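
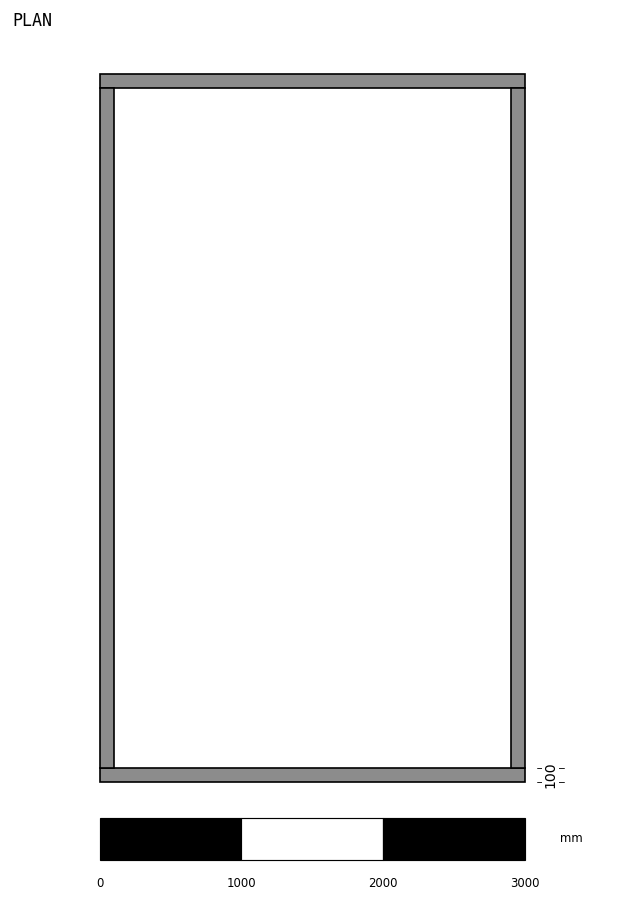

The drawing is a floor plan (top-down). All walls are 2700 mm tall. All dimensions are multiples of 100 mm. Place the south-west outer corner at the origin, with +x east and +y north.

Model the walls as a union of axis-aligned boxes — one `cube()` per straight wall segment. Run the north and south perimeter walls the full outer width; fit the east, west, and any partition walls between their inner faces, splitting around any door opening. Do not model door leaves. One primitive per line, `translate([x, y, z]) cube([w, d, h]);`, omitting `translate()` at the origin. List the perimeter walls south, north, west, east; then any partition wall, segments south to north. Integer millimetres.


cube([3000, 100, 2700]);
translate([0, 4900, 0]) cube([3000, 100, 2700]);
translate([0, 100, 0]) cube([100, 4800, 2700]);
translate([2900, 100, 0]) cube([100, 4800, 2700]);


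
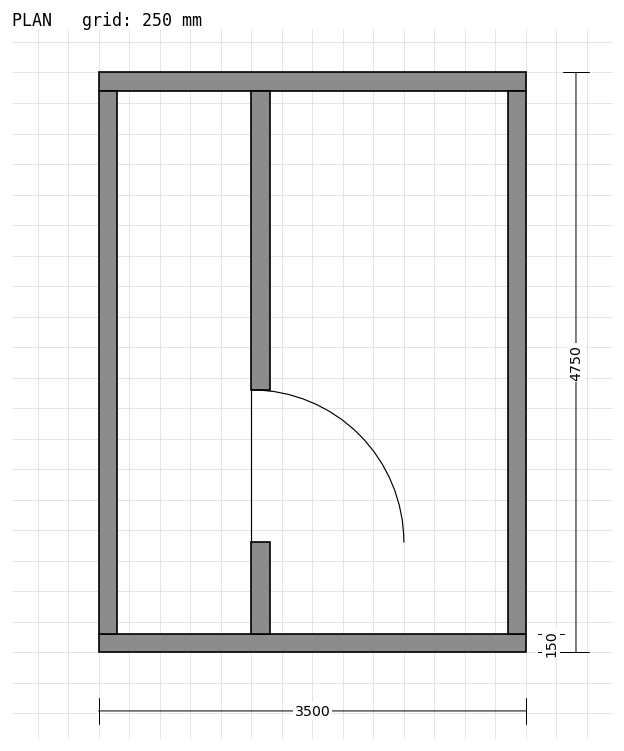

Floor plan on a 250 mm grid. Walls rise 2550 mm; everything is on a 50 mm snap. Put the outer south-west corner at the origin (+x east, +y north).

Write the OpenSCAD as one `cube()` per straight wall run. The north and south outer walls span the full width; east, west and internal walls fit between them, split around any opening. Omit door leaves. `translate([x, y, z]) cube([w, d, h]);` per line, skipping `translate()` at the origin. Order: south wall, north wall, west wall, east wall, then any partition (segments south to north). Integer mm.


cube([3500, 150, 2550]);
translate([0, 4600, 0]) cube([3500, 150, 2550]);
translate([0, 150, 0]) cube([150, 4450, 2550]);
translate([3350, 150, 0]) cube([150, 4450, 2550]);
translate([1250, 150, 0]) cube([150, 750, 2550]);
translate([1250, 2150, 0]) cube([150, 2450, 2550]);


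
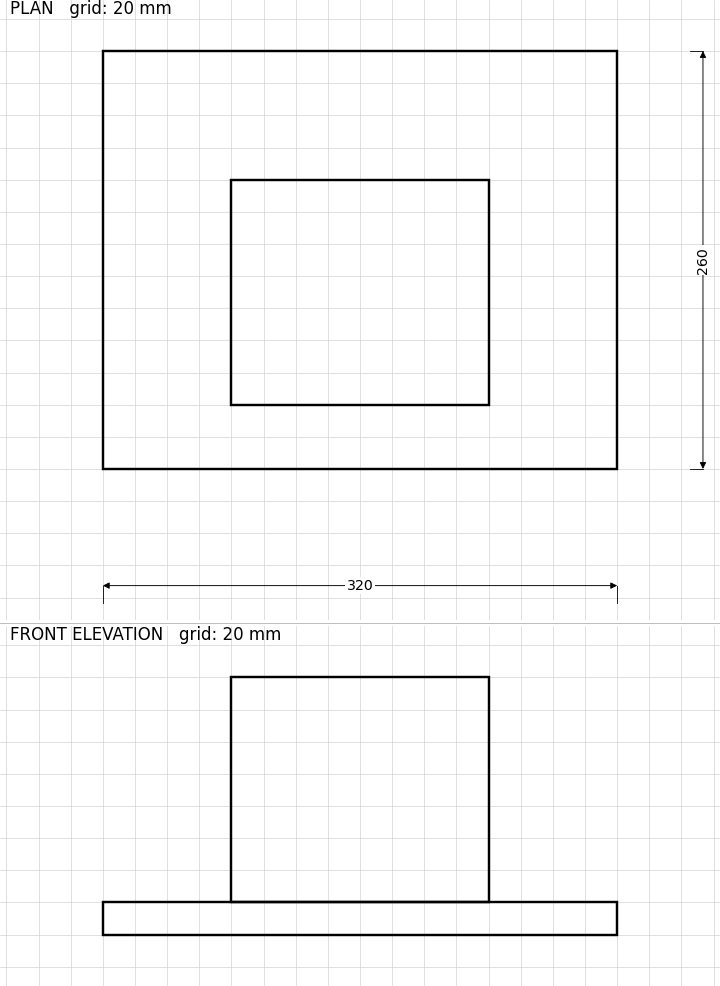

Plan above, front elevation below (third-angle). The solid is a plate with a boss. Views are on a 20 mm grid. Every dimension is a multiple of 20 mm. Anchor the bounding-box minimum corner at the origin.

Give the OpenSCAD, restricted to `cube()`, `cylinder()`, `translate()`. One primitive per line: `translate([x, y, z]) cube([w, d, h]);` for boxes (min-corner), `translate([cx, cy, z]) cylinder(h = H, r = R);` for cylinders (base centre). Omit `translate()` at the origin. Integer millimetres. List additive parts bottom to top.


cube([320, 260, 20]);
translate([80, 40, 20]) cube([160, 140, 140]);


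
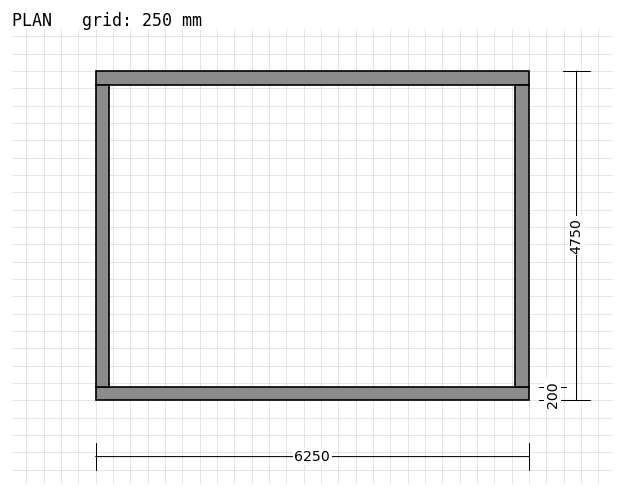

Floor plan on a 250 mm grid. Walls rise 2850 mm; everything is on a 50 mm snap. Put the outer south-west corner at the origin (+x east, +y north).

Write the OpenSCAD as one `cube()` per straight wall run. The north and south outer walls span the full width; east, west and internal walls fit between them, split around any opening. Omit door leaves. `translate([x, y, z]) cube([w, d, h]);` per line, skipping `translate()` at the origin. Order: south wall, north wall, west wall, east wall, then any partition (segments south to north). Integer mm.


cube([6250, 200, 2850]);
translate([0, 4550, 0]) cube([6250, 200, 2850]);
translate([0, 200, 0]) cube([200, 4350, 2850]);
translate([6050, 200, 0]) cube([200, 4350, 2850]);


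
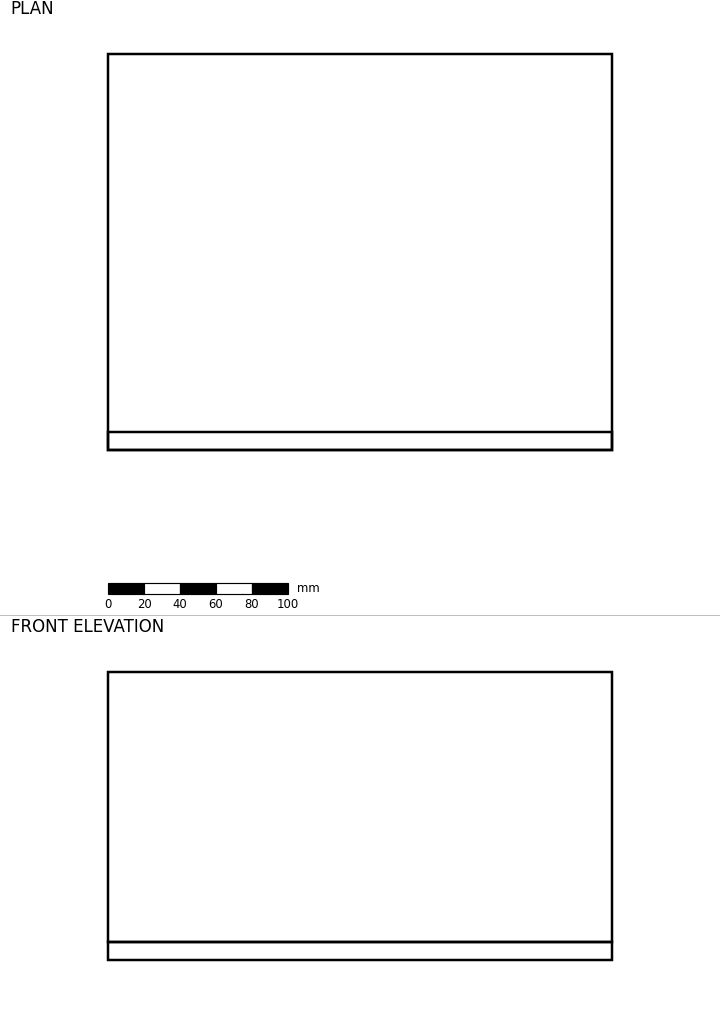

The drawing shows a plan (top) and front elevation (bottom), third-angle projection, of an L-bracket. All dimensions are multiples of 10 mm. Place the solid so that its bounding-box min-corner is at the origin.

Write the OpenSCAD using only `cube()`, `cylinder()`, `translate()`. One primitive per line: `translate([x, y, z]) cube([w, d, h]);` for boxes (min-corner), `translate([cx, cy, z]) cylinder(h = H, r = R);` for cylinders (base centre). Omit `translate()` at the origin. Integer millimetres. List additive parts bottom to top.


cube([280, 220, 10]);
translate([0, 0, 10]) cube([280, 10, 150]);


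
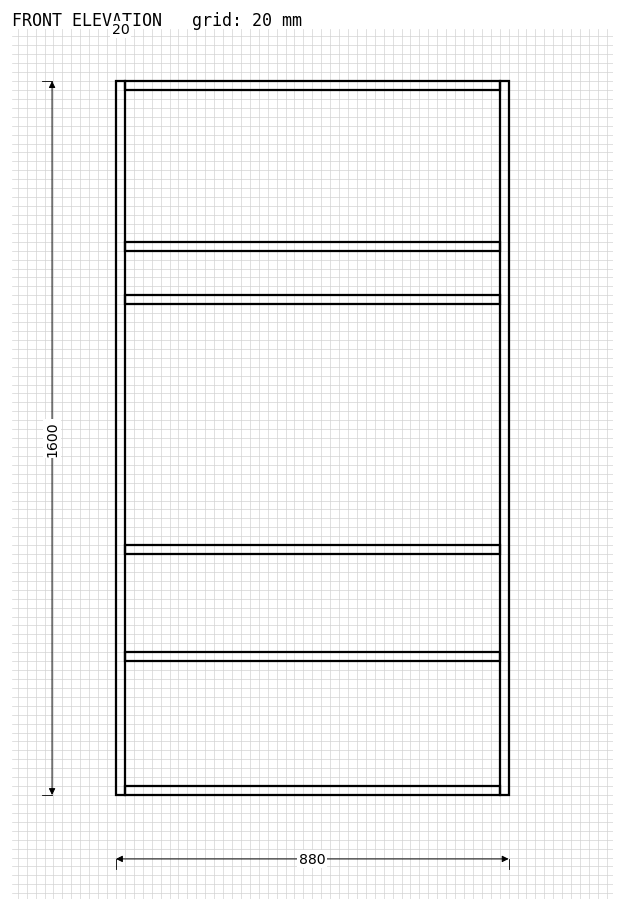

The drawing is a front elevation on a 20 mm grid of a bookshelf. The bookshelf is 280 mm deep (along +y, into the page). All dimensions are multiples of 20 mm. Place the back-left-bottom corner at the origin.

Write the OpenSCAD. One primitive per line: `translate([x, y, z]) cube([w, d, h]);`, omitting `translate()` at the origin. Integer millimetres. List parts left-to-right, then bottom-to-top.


cube([20, 280, 1600]);
translate([20, 0, 0]) cube([840, 280, 20]);
translate([20, 0, 300]) cube([840, 280, 20]);
translate([20, 0, 540]) cube([840, 280, 20]);
translate([20, 0, 1100]) cube([840, 280, 20]);
translate([20, 0, 1220]) cube([840, 280, 20]);
translate([20, 0, 1580]) cube([840, 280, 20]);
translate([860, 0, 0]) cube([20, 280, 1600]);


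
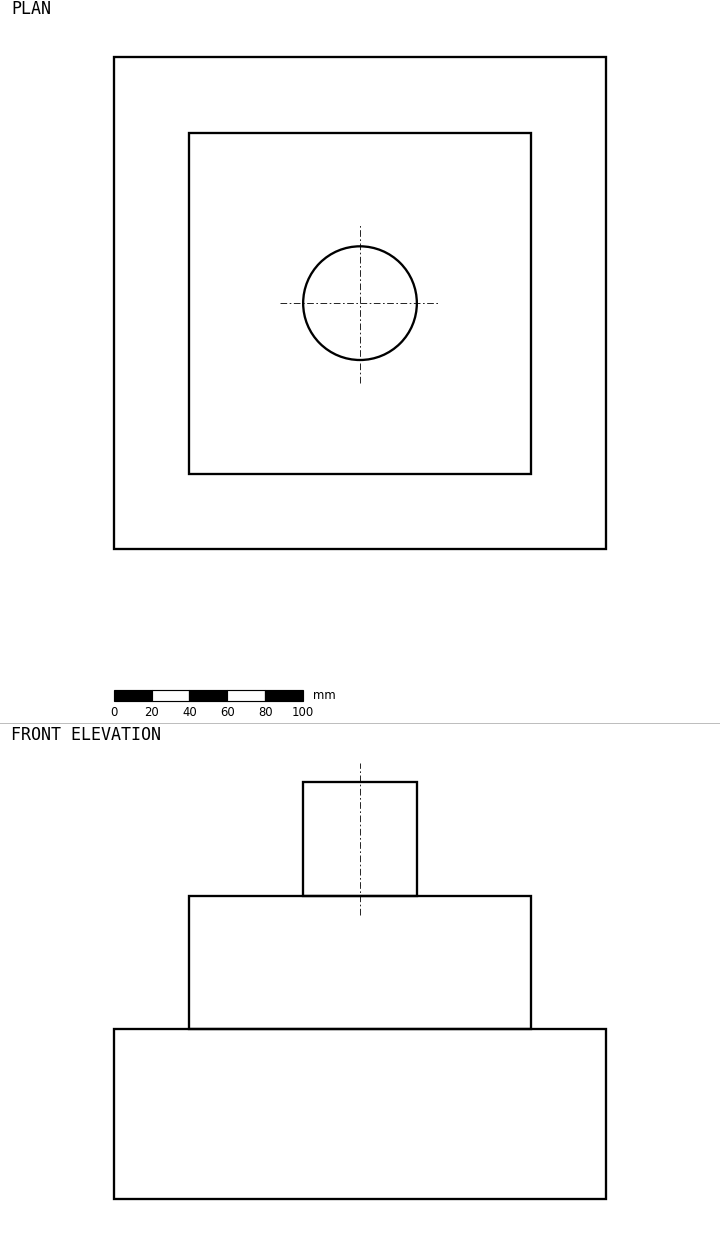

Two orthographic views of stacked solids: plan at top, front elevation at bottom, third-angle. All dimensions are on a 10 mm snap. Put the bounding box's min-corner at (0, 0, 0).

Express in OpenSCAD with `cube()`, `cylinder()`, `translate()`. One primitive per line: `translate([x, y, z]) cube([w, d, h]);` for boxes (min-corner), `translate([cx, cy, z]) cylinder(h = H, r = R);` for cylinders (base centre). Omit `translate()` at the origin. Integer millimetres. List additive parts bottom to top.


cube([260, 260, 90]);
translate([40, 40, 90]) cube([180, 180, 70]);
translate([130, 130, 160]) cylinder(h = 60, r = 30);


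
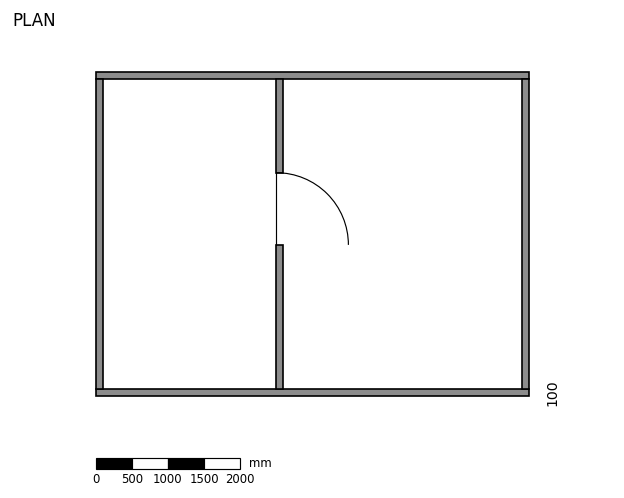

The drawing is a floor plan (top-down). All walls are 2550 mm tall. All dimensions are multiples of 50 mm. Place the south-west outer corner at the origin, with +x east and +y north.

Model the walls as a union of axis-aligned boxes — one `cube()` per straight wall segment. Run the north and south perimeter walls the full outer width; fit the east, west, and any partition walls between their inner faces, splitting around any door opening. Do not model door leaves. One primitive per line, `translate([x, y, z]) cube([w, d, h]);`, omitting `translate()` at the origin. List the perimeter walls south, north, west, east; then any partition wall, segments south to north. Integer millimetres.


cube([6000, 100, 2550]);
translate([0, 4400, 0]) cube([6000, 100, 2550]);
translate([0, 100, 0]) cube([100, 4300, 2550]);
translate([5900, 100, 0]) cube([100, 4300, 2550]);
translate([2500, 100, 0]) cube([100, 2000, 2550]);
translate([2500, 3100, 0]) cube([100, 1300, 2550]);


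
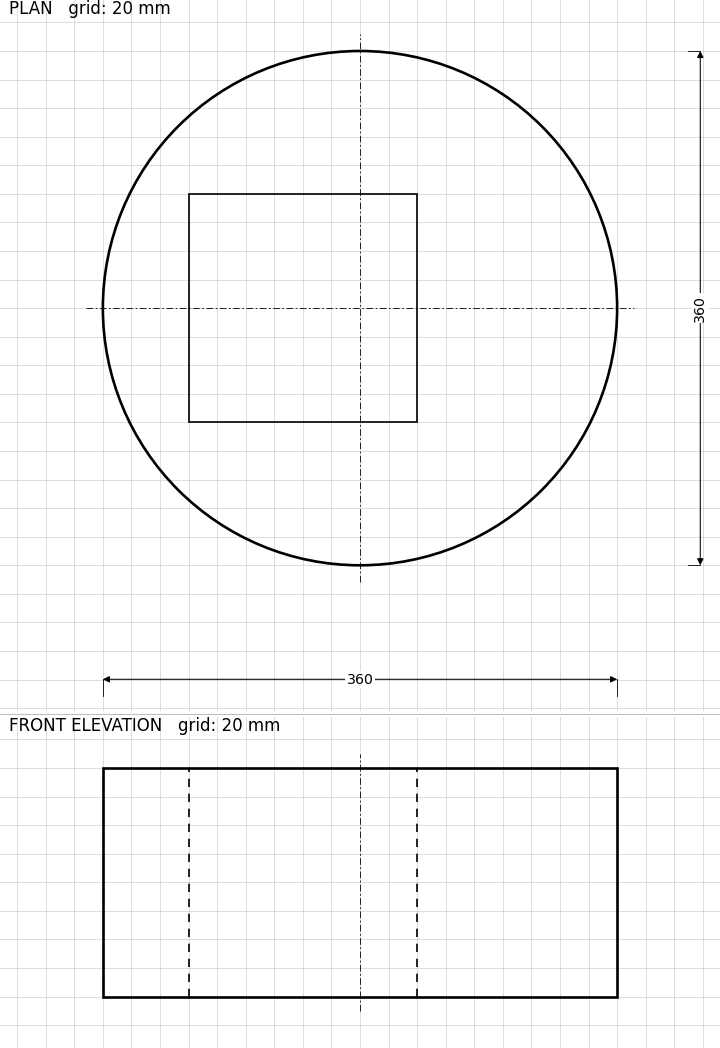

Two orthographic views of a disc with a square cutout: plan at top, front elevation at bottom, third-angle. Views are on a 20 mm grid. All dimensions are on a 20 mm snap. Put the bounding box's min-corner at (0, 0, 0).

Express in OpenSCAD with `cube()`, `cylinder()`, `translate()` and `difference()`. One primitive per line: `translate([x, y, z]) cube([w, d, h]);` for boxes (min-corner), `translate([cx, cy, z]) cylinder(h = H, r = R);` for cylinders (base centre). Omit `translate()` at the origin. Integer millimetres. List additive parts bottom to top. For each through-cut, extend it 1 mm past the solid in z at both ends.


difference() {
  translate([180, 180, 0]) cylinder(h = 160, r = 180);
  translate([60, 100, -1]) cube([160, 160, 162]);
}


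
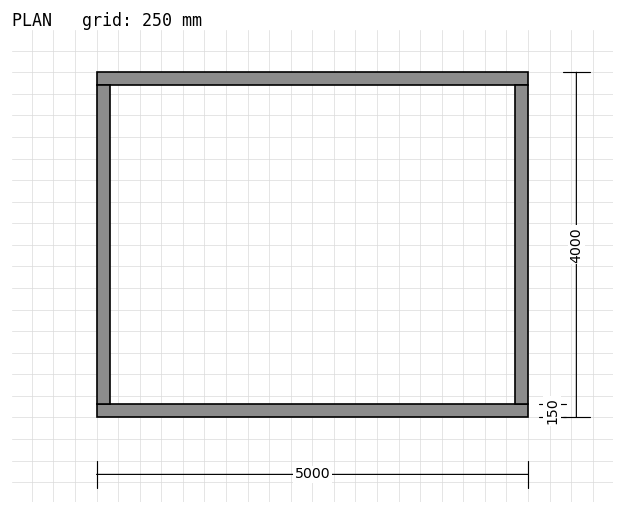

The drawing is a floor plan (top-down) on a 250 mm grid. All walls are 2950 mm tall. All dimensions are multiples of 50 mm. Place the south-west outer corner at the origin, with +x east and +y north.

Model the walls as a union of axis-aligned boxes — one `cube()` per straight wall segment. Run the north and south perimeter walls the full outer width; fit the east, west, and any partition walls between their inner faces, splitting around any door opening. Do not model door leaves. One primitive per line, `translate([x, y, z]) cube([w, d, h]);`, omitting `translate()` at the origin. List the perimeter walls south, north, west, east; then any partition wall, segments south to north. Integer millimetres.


cube([5000, 150, 2950]);
translate([0, 3850, 0]) cube([5000, 150, 2950]);
translate([0, 150, 0]) cube([150, 3700, 2950]);
translate([4850, 150, 0]) cube([150, 3700, 2950]);


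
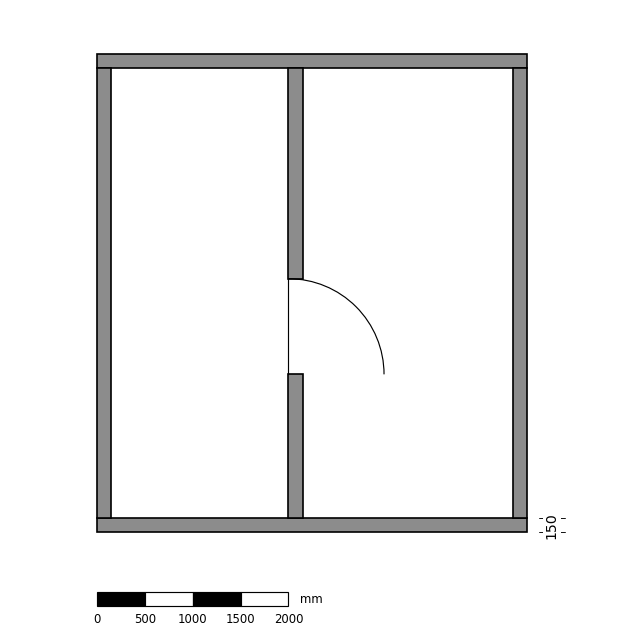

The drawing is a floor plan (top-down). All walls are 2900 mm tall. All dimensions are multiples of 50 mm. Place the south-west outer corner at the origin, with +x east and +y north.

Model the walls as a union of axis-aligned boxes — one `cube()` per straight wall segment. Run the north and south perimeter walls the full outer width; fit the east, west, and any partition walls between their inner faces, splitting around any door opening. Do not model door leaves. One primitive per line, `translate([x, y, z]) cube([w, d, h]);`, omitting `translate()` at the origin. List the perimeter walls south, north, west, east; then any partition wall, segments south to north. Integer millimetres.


cube([4500, 150, 2900]);
translate([0, 4850, 0]) cube([4500, 150, 2900]);
translate([0, 150, 0]) cube([150, 4700, 2900]);
translate([4350, 150, 0]) cube([150, 4700, 2900]);
translate([2000, 150, 0]) cube([150, 1500, 2900]);
translate([2000, 2650, 0]) cube([150, 2200, 2900]);


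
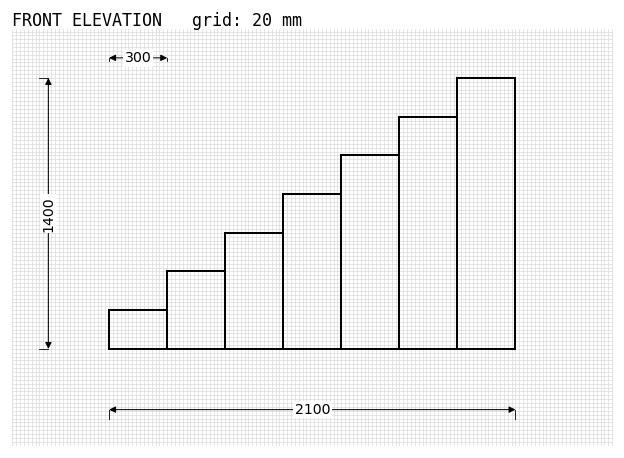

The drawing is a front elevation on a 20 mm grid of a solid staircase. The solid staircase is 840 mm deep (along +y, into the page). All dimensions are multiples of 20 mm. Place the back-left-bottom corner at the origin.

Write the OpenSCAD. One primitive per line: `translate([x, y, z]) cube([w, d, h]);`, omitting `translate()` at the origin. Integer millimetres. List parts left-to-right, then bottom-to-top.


cube([300, 840, 200]);
translate([300, 0, 0]) cube([300, 840, 400]);
translate([600, 0, 0]) cube([300, 840, 600]);
translate([900, 0, 0]) cube([300, 840, 800]);
translate([1200, 0, 0]) cube([300, 840, 1000]);
translate([1500, 0, 0]) cube([300, 840, 1200]);
translate([1800, 0, 0]) cube([300, 840, 1400]);


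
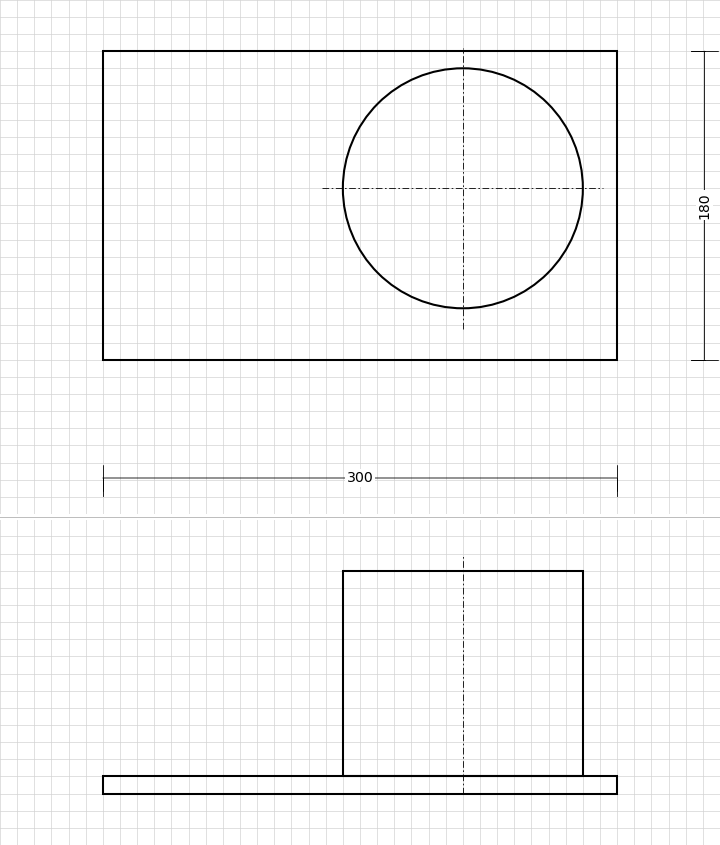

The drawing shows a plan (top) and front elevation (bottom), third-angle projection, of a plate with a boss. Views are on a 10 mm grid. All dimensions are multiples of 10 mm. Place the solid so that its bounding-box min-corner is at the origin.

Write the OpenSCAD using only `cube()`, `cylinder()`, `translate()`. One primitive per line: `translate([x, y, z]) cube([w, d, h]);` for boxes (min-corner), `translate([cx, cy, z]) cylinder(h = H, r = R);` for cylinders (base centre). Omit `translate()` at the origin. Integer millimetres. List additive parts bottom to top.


cube([300, 180, 10]);
translate([210, 100, 10]) cylinder(h = 120, r = 70);


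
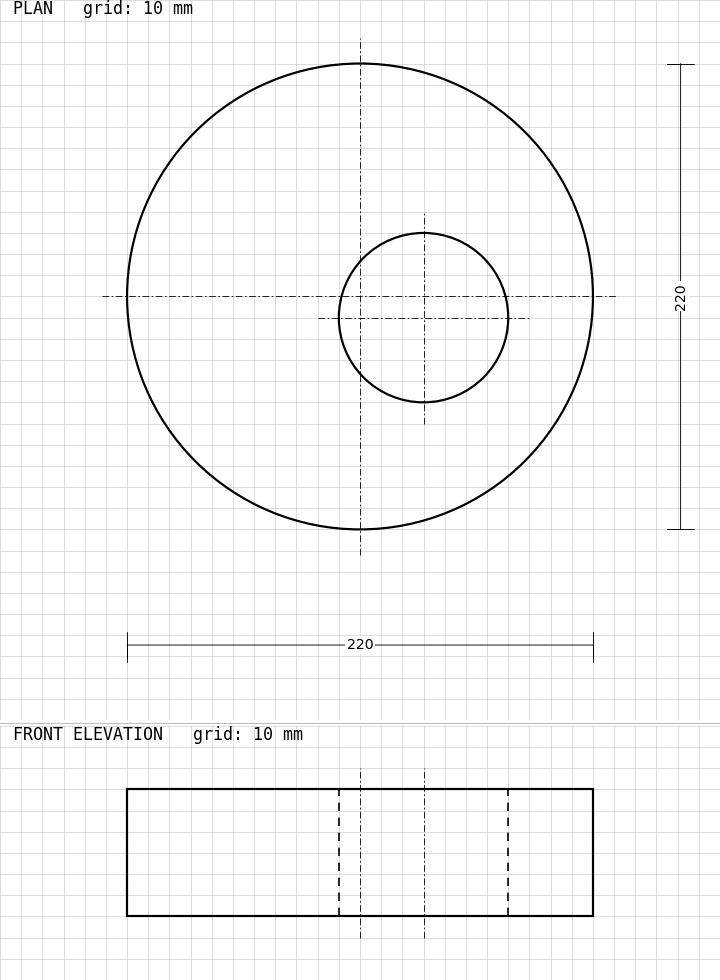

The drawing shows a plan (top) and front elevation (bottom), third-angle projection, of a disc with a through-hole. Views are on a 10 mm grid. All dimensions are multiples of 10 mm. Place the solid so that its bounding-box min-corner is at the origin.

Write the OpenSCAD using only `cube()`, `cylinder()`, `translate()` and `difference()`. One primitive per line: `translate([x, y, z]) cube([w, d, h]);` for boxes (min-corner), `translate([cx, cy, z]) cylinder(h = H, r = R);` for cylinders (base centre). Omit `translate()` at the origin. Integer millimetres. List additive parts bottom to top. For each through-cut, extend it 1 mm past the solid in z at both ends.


difference() {
  translate([110, 110, 0]) cylinder(h = 60, r = 110);
  translate([140, 100, -1]) cylinder(h = 62, r = 40);
}


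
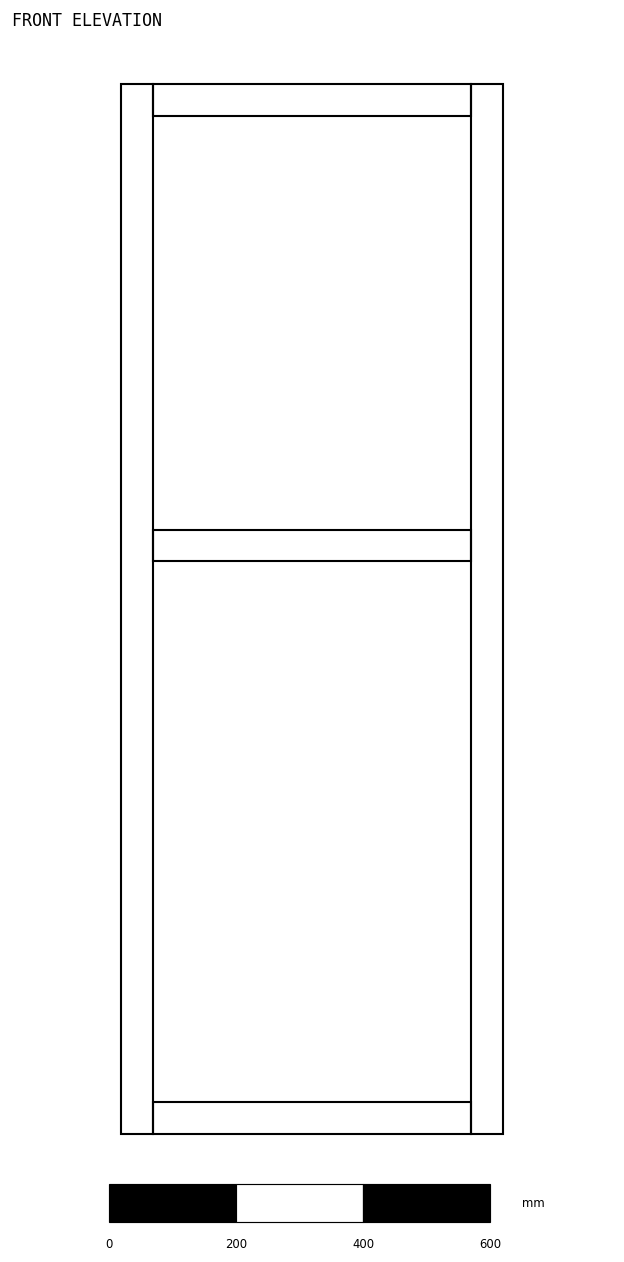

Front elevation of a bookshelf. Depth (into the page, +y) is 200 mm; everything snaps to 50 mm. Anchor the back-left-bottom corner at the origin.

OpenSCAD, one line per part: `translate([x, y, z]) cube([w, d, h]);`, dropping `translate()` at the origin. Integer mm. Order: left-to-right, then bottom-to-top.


cube([50, 200, 1650]);
translate([50, 0, 0]) cube([500, 200, 50]);
translate([50, 0, 900]) cube([500, 200, 50]);
translate([50, 0, 1600]) cube([500, 200, 50]);
translate([550, 0, 0]) cube([50, 200, 1650]);


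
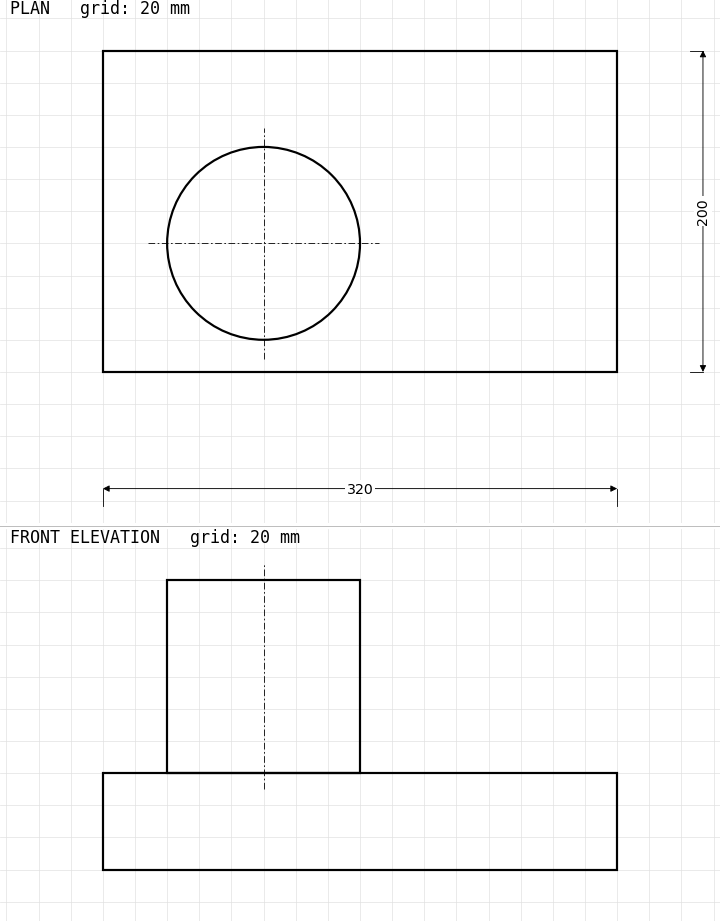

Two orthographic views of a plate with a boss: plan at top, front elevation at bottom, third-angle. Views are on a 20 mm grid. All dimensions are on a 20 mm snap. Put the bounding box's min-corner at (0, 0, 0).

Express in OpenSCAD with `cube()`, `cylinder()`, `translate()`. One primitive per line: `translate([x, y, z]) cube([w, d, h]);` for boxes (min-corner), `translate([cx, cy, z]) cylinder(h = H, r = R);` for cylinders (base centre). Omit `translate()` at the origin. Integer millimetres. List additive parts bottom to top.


cube([320, 200, 60]);
translate([100, 80, 60]) cylinder(h = 120, r = 60);


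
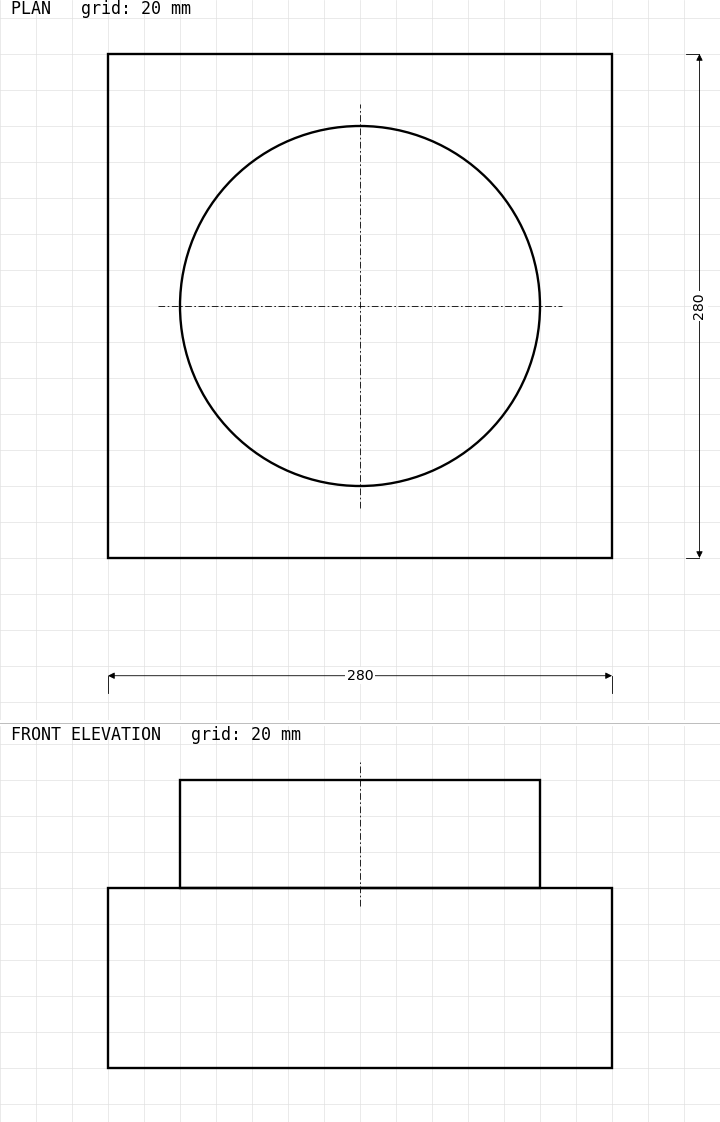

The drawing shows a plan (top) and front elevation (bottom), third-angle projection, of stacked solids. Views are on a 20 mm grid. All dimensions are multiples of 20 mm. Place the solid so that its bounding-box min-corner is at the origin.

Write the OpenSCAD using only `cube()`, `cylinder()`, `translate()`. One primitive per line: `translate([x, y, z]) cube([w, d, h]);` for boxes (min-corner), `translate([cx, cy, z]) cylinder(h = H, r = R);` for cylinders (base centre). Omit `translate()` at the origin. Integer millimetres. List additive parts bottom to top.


cube([280, 280, 100]);
translate([140, 140, 100]) cylinder(h = 60, r = 100);


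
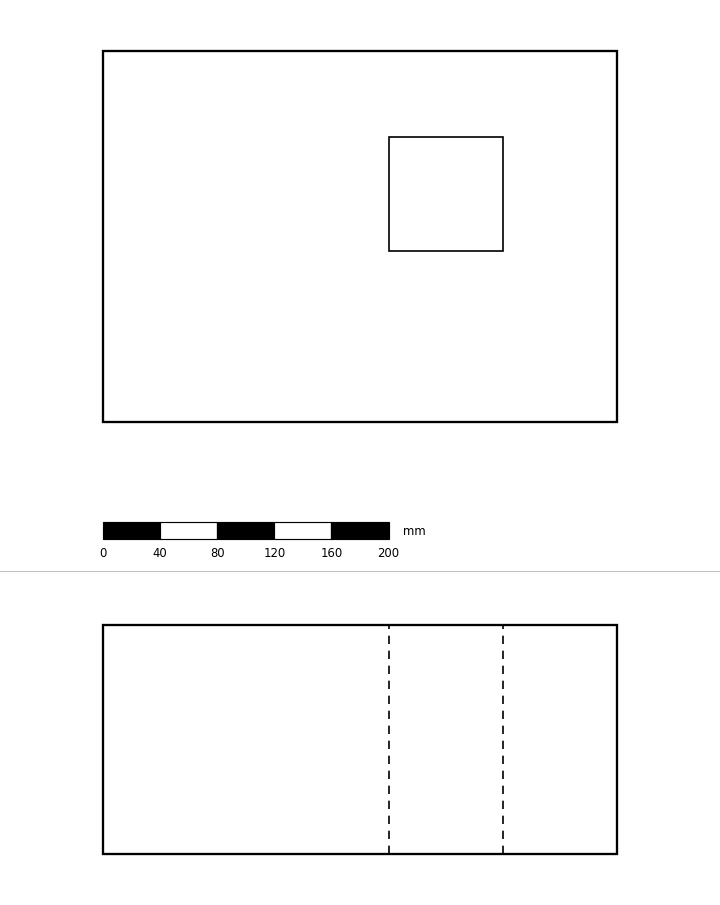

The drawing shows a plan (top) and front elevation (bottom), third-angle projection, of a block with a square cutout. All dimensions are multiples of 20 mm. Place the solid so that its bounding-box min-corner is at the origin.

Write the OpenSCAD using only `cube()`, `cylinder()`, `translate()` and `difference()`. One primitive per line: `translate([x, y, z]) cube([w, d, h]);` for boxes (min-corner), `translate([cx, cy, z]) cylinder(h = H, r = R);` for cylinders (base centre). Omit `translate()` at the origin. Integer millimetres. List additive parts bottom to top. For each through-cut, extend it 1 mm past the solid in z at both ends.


difference() {
  cube([360, 260, 160]);
  translate([200, 120, -1]) cube([80, 80, 162]);
}


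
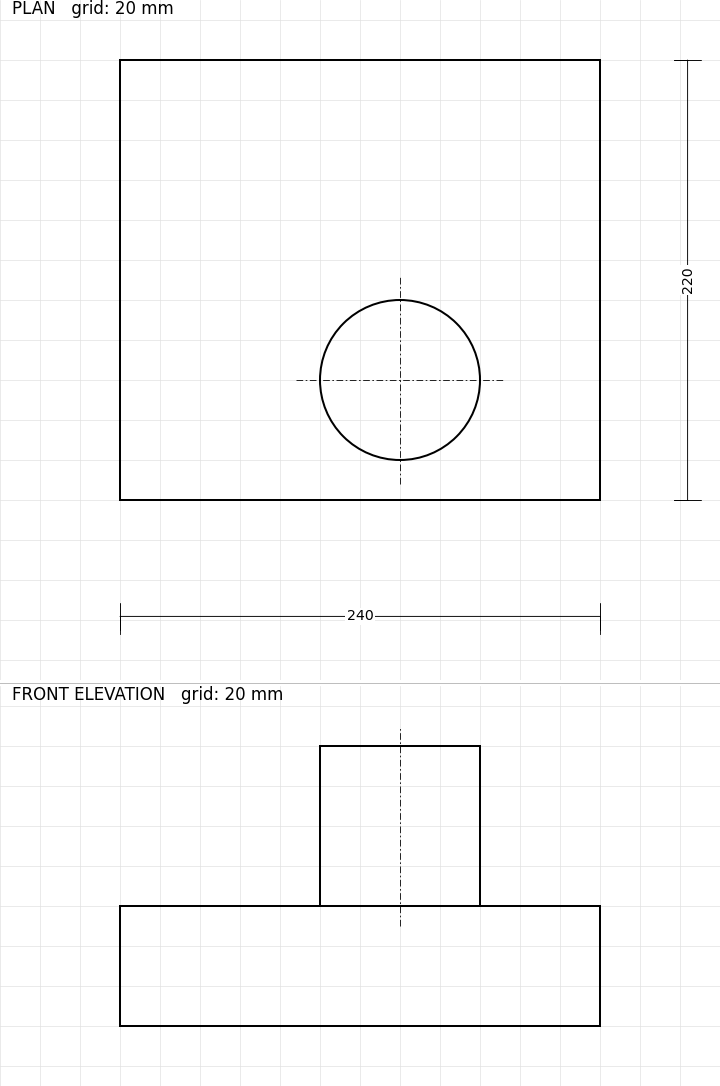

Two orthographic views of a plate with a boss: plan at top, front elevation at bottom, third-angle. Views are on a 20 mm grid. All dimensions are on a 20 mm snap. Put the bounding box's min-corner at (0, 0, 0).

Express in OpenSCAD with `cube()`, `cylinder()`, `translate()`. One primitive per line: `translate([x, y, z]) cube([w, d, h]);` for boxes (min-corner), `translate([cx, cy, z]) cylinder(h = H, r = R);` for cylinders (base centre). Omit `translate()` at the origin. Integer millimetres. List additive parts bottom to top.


cube([240, 220, 60]);
translate([140, 60, 60]) cylinder(h = 80, r = 40);


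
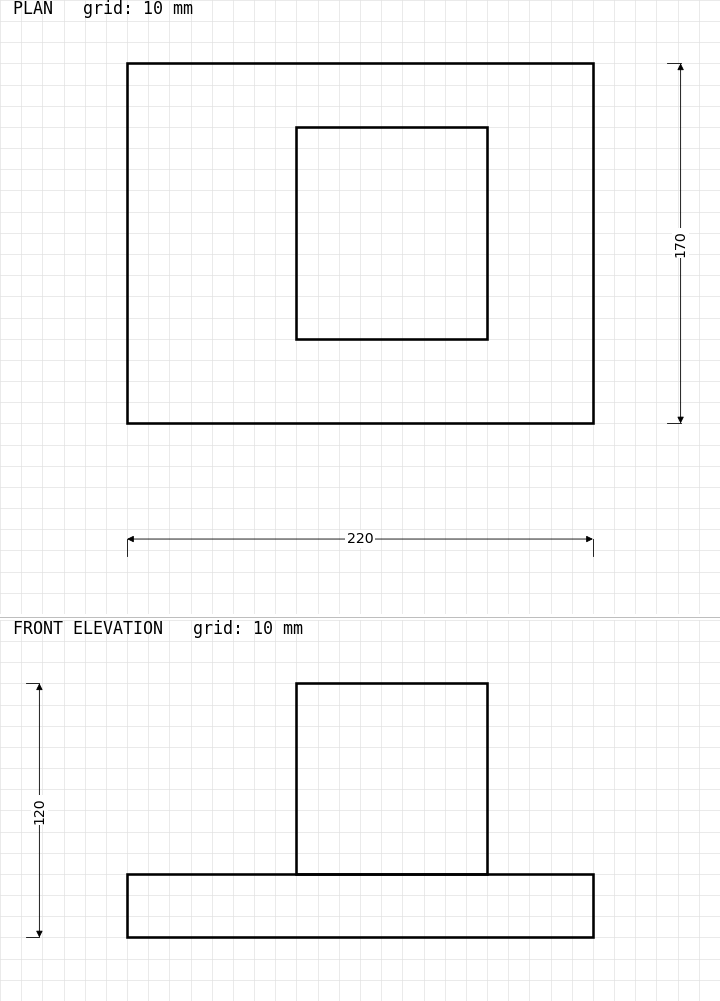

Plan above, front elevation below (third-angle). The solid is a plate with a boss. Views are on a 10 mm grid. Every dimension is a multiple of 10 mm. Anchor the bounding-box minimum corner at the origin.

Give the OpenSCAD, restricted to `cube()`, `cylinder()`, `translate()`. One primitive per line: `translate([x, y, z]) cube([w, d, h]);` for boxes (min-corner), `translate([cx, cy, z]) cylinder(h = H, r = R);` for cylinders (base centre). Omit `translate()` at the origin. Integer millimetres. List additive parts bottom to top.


cube([220, 170, 30]);
translate([80, 40, 30]) cube([90, 100, 90]);


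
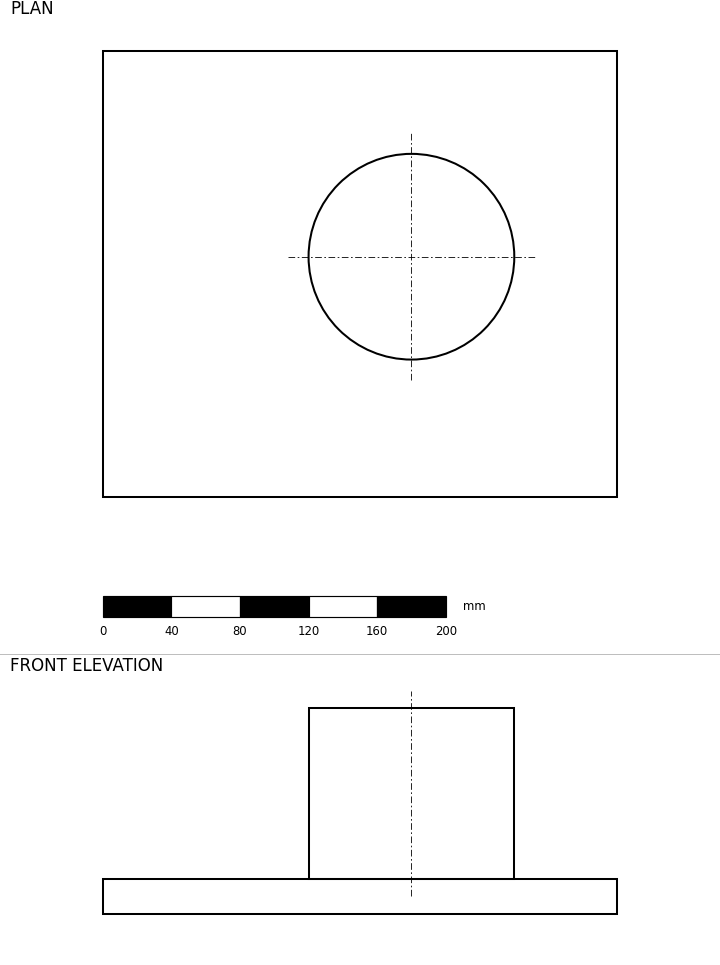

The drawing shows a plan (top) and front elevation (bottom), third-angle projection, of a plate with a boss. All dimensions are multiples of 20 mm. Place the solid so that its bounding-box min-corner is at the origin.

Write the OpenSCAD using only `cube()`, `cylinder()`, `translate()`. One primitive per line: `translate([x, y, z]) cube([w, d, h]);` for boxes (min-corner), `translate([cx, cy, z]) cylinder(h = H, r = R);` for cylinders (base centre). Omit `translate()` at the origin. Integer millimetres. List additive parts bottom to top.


cube([300, 260, 20]);
translate([180, 140, 20]) cylinder(h = 100, r = 60);


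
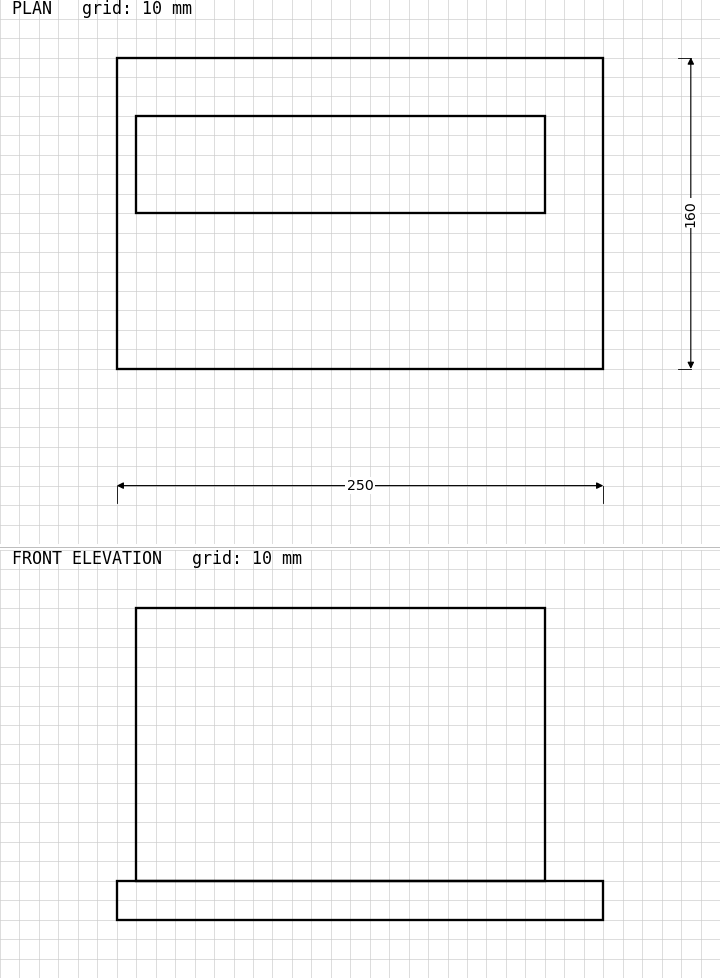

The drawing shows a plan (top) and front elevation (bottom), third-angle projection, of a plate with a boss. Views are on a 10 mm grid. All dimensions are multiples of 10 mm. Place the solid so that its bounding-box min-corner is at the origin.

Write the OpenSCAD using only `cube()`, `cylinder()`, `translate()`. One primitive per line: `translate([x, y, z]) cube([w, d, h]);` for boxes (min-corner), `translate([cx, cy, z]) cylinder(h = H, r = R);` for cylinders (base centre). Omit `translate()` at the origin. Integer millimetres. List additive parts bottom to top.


cube([250, 160, 20]);
translate([10, 80, 20]) cube([210, 50, 140]);


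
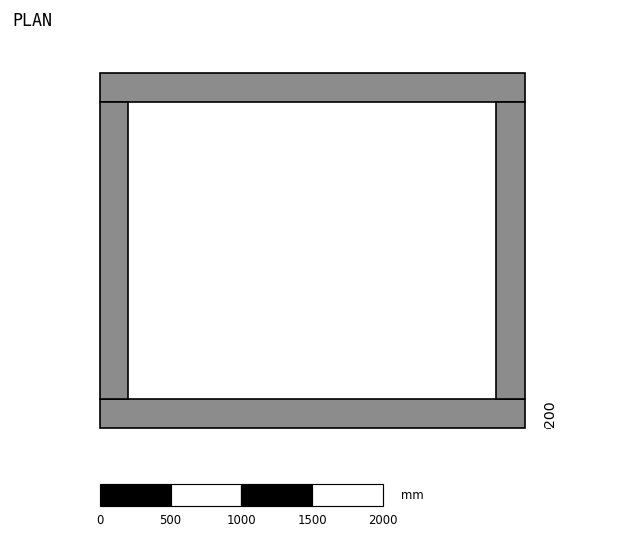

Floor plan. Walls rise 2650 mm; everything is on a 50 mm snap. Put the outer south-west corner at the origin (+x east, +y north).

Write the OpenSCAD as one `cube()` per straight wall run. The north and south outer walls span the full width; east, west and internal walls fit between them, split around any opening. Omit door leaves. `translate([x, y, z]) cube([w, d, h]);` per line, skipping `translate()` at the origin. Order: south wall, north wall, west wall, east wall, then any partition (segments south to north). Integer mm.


cube([3000, 200, 2650]);
translate([0, 2300, 0]) cube([3000, 200, 2650]);
translate([0, 200, 0]) cube([200, 2100, 2650]);
translate([2800, 200, 0]) cube([200, 2100, 2650]);


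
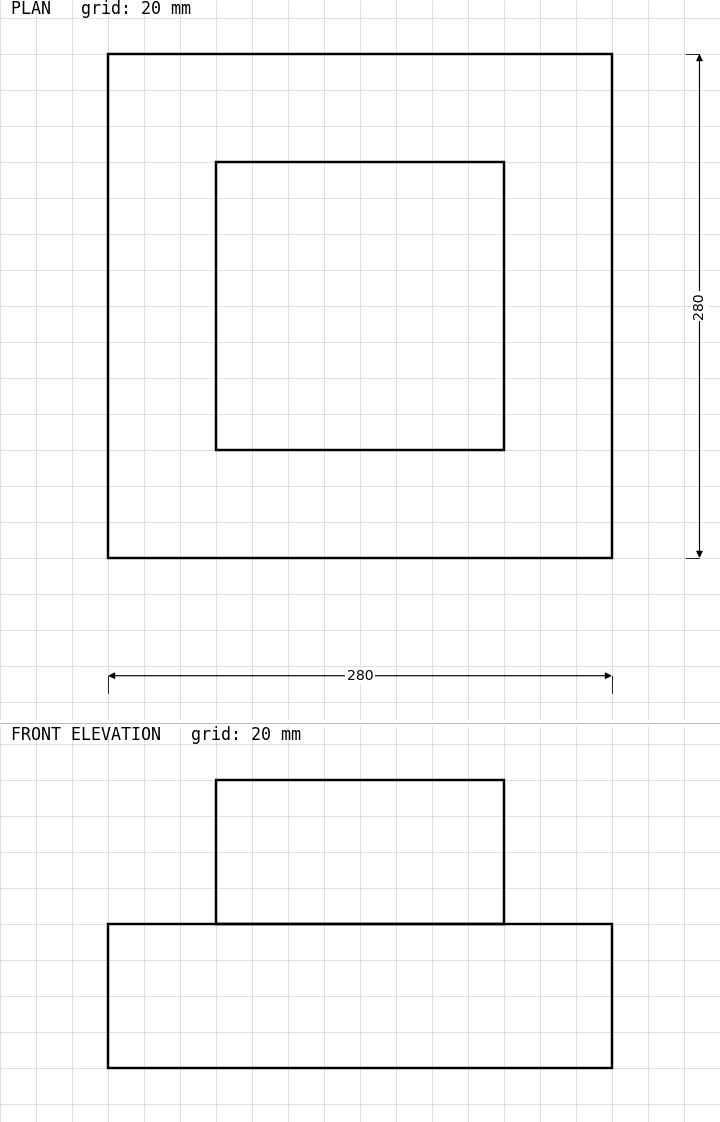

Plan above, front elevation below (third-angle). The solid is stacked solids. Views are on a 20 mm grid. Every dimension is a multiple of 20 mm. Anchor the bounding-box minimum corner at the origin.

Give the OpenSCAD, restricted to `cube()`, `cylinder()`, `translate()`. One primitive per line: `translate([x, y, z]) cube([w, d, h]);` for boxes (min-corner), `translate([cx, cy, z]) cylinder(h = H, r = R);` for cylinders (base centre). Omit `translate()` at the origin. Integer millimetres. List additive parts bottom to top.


cube([280, 280, 80]);
translate([60, 60, 80]) cube([160, 160, 80]);


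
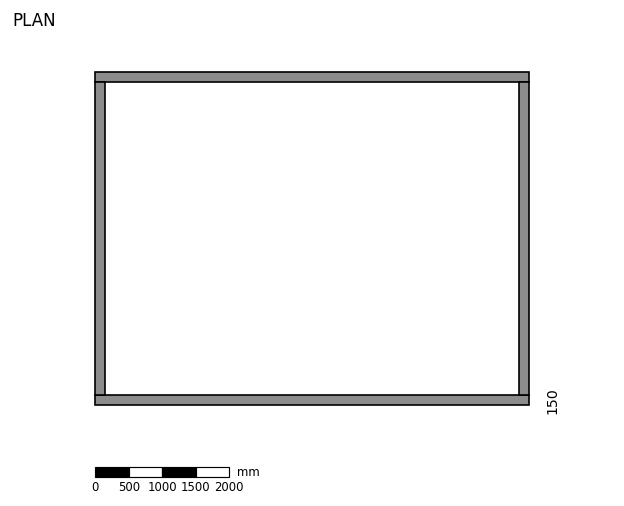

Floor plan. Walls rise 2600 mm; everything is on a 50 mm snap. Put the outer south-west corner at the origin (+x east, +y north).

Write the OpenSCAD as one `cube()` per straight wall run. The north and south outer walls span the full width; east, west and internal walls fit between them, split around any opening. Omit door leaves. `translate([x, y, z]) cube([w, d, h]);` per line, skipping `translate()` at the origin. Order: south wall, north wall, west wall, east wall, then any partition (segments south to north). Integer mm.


cube([6500, 150, 2600]);
translate([0, 4850, 0]) cube([6500, 150, 2600]);
translate([0, 150, 0]) cube([150, 4700, 2600]);
translate([6350, 150, 0]) cube([150, 4700, 2600]);


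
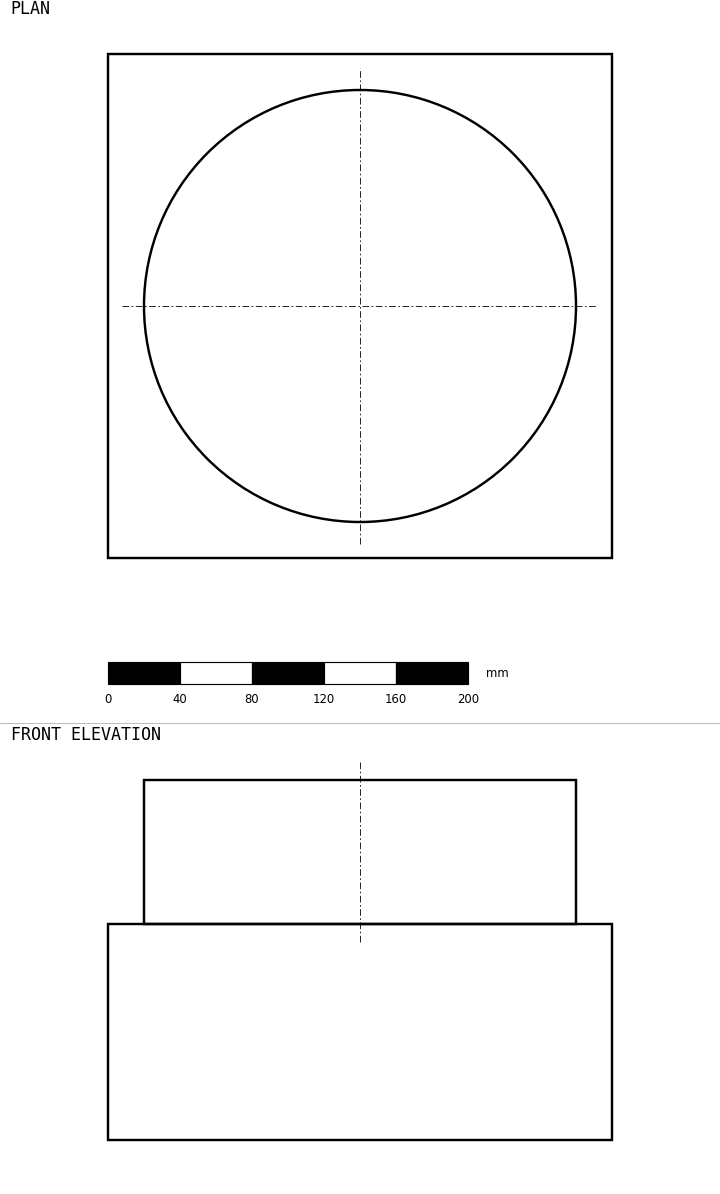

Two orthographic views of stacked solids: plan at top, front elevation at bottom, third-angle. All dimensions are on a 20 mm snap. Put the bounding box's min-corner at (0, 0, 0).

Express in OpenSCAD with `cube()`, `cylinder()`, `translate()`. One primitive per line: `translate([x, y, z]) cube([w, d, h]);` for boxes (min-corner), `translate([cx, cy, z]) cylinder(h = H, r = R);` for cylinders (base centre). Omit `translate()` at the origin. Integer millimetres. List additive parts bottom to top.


cube([280, 280, 120]);
translate([140, 140, 120]) cylinder(h = 80, r = 120);


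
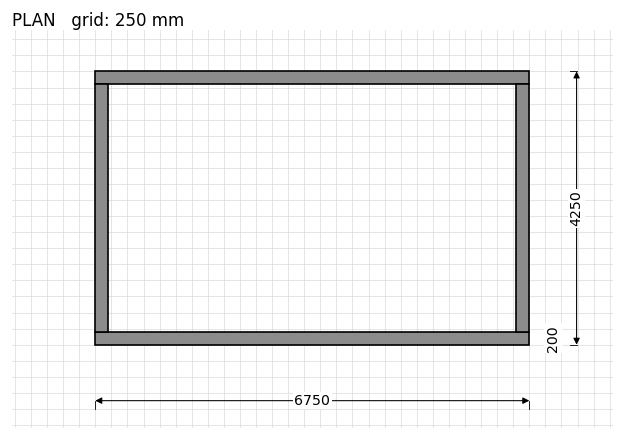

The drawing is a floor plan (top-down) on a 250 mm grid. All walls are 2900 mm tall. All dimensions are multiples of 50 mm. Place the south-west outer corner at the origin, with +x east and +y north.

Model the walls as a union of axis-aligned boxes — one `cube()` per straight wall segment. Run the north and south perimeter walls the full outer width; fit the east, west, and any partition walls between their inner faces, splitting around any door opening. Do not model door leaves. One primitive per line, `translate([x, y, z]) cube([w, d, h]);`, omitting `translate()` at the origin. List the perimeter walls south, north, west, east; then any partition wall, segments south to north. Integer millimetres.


cube([6750, 200, 2900]);
translate([0, 4050, 0]) cube([6750, 200, 2900]);
translate([0, 200, 0]) cube([200, 3850, 2900]);
translate([6550, 200, 0]) cube([200, 3850, 2900]);


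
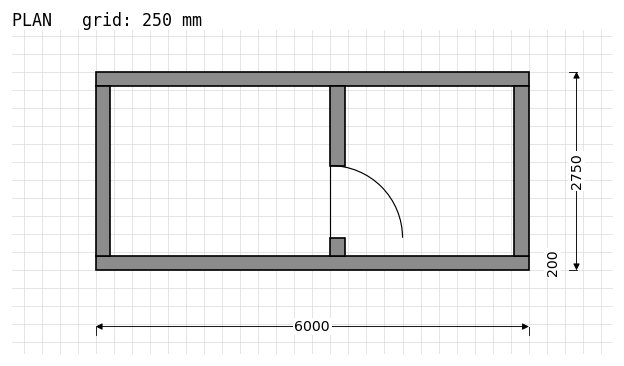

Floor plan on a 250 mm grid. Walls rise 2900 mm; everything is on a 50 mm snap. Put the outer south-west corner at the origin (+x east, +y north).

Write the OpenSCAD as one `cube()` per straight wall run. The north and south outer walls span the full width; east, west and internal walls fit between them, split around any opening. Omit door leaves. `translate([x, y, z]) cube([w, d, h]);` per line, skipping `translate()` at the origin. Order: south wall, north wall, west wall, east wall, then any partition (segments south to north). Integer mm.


cube([6000, 200, 2900]);
translate([0, 2550, 0]) cube([6000, 200, 2900]);
translate([0, 200, 0]) cube([200, 2350, 2900]);
translate([5800, 200, 0]) cube([200, 2350, 2900]);
translate([3250, 200, 0]) cube([200, 250, 2900]);
translate([3250, 1450, 0]) cube([200, 1100, 2900]);


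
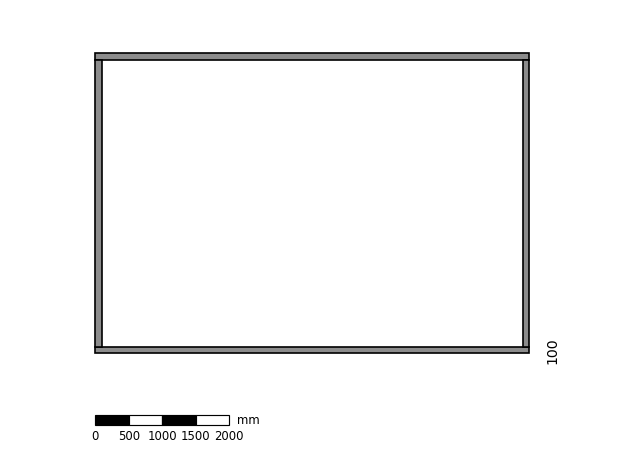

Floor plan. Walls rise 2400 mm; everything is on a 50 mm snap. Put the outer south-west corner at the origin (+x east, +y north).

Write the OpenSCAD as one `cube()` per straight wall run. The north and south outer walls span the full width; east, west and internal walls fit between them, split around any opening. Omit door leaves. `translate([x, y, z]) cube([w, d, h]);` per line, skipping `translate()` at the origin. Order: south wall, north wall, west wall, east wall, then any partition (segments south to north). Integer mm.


cube([6500, 100, 2400]);
translate([0, 4400, 0]) cube([6500, 100, 2400]);
translate([0, 100, 0]) cube([100, 4300, 2400]);
translate([6400, 100, 0]) cube([100, 4300, 2400]);


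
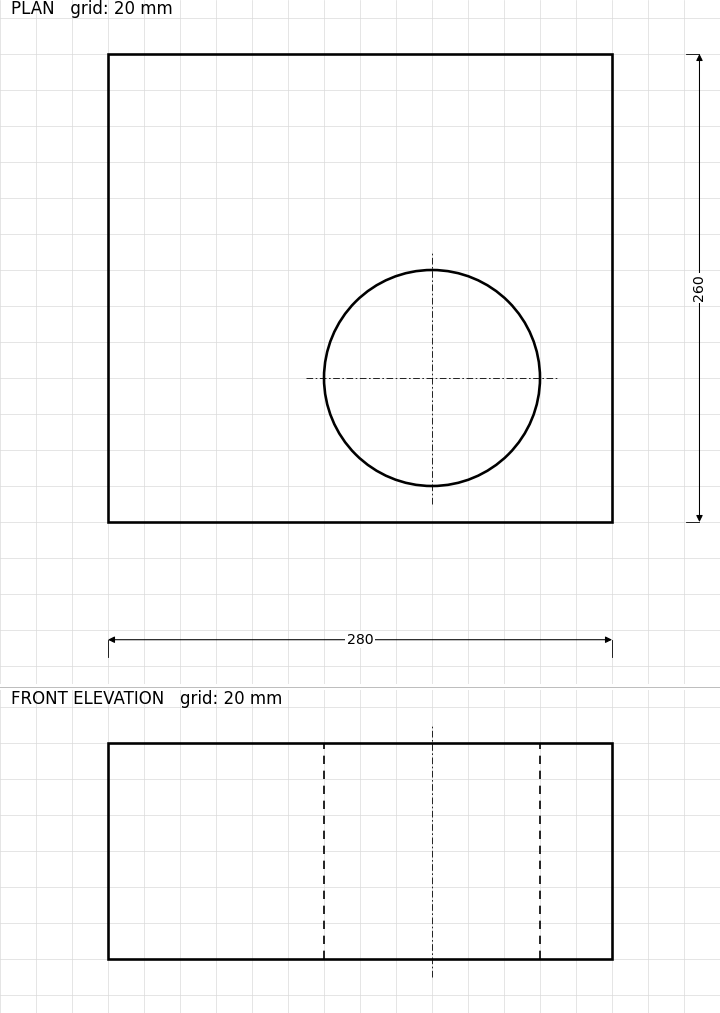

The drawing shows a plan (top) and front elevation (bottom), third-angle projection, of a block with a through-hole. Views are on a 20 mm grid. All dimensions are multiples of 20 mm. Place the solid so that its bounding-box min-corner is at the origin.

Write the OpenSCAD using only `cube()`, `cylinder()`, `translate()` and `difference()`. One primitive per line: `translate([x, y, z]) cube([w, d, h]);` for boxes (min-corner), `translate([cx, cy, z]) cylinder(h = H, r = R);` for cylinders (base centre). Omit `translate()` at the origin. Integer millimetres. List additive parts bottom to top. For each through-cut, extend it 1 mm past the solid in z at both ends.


difference() {
  cube([280, 260, 120]);
  translate([180, 80, -1]) cylinder(h = 122, r = 60);
}


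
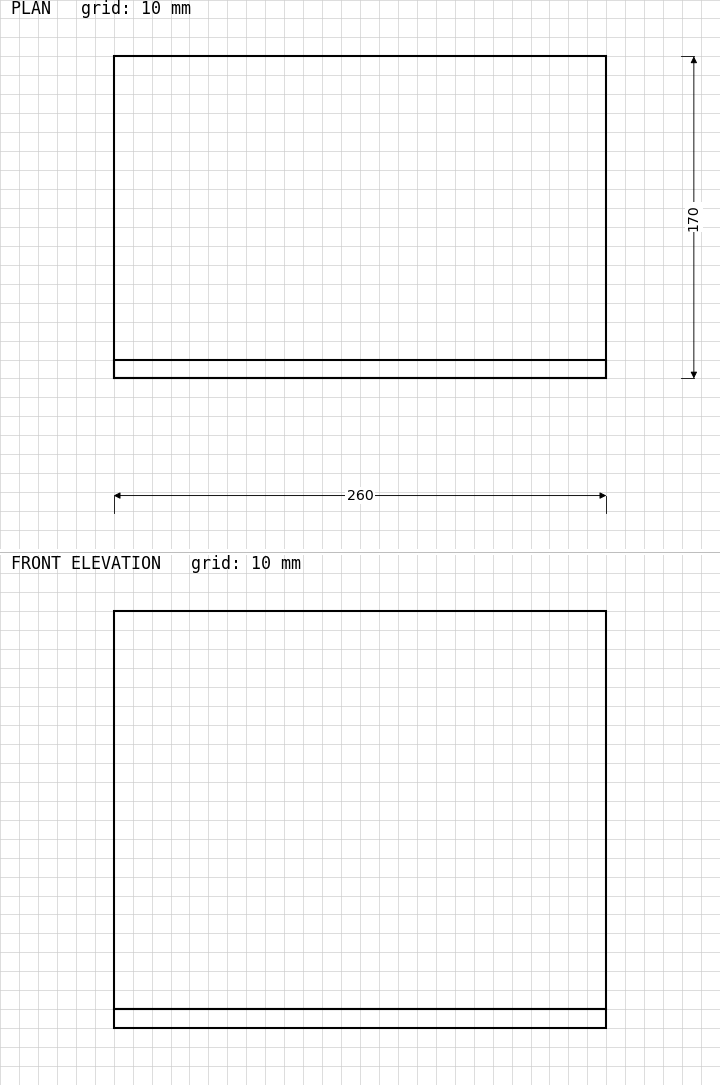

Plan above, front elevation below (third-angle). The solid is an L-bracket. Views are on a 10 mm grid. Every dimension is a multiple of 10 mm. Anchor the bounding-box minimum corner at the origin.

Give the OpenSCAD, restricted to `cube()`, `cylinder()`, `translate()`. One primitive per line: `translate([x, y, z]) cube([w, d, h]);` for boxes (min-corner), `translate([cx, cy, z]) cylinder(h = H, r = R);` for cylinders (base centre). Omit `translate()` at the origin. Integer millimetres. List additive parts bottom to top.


cube([260, 170, 10]);
translate([0, 0, 10]) cube([260, 10, 210]);


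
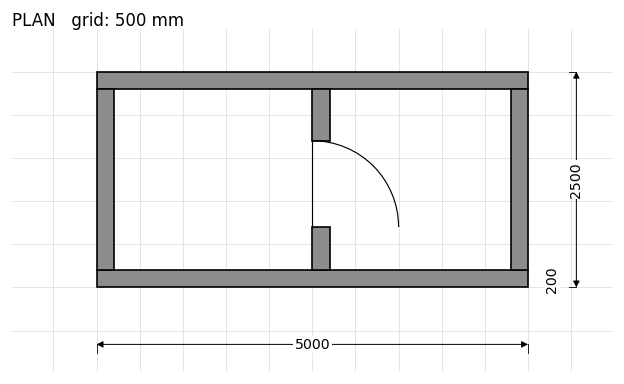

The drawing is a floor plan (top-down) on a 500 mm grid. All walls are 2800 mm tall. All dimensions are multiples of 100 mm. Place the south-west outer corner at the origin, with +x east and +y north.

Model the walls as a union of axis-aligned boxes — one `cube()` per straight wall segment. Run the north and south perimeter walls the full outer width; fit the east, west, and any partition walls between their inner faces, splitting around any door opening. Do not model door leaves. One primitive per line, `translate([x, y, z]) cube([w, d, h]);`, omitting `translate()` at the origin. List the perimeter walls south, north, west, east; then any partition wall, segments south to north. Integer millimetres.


cube([5000, 200, 2800]);
translate([0, 2300, 0]) cube([5000, 200, 2800]);
translate([0, 200, 0]) cube([200, 2100, 2800]);
translate([4800, 200, 0]) cube([200, 2100, 2800]);
translate([2500, 200, 0]) cube([200, 500, 2800]);
translate([2500, 1700, 0]) cube([200, 600, 2800]);


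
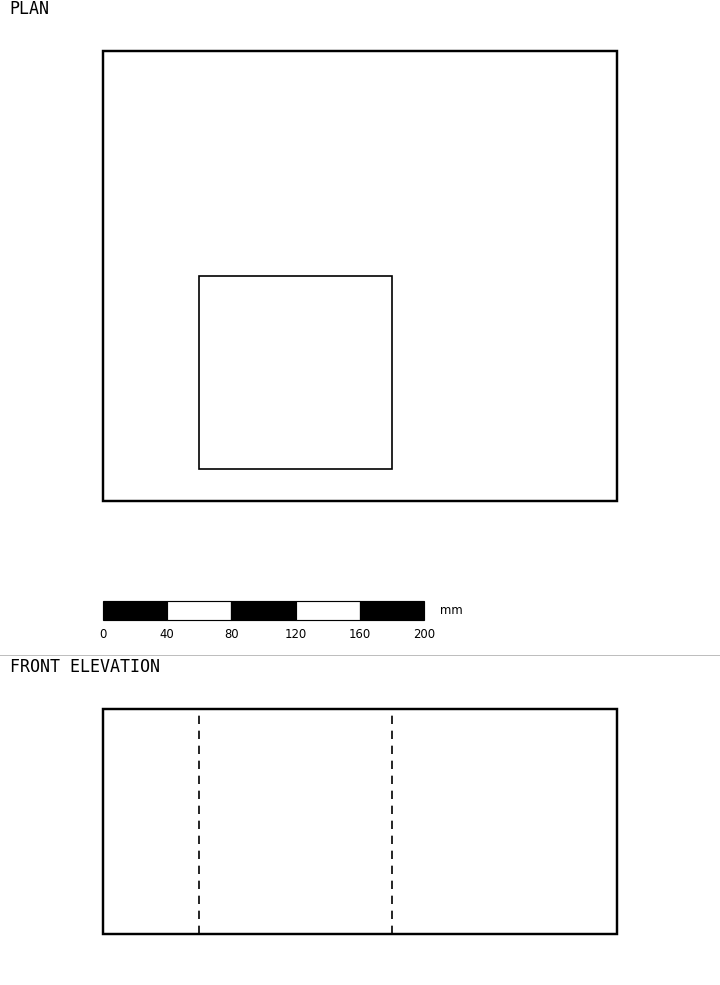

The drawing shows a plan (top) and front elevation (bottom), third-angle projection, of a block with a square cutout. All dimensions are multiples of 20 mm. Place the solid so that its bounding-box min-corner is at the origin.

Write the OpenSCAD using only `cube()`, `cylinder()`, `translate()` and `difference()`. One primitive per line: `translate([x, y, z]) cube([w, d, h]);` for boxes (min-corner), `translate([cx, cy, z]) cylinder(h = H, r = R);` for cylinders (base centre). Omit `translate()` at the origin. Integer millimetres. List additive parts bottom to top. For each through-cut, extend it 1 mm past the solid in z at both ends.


difference() {
  cube([320, 280, 140]);
  translate([60, 20, -1]) cube([120, 120, 142]);
}


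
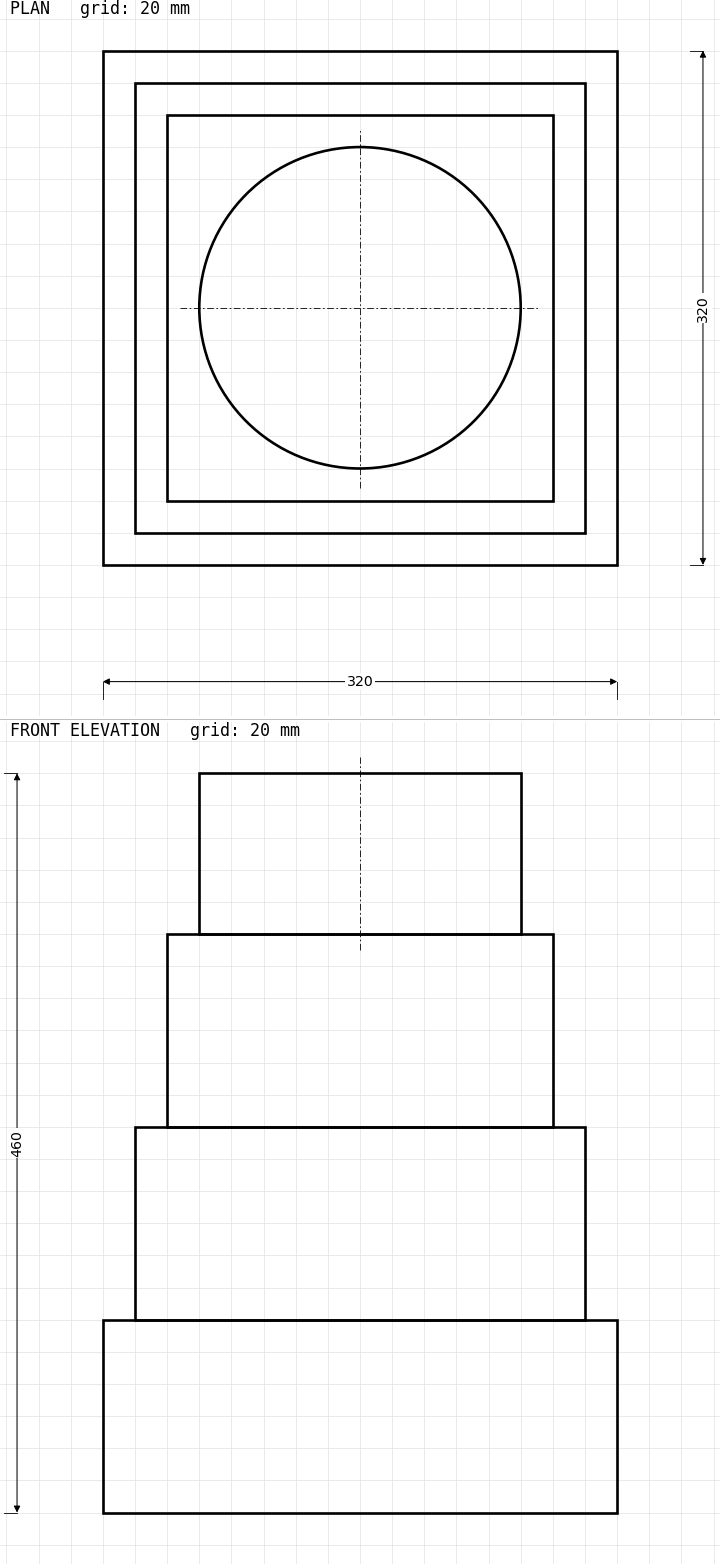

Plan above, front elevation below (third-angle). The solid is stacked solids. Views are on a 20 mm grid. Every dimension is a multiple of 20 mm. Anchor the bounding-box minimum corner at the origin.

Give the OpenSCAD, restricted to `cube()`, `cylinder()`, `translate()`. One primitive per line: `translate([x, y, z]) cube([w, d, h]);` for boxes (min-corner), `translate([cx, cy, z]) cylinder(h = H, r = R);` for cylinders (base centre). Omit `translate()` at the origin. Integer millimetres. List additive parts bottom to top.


cube([320, 320, 120]);
translate([20, 20, 120]) cube([280, 280, 120]);
translate([40, 40, 240]) cube([240, 240, 120]);
translate([160, 160, 360]) cylinder(h = 100, r = 100);


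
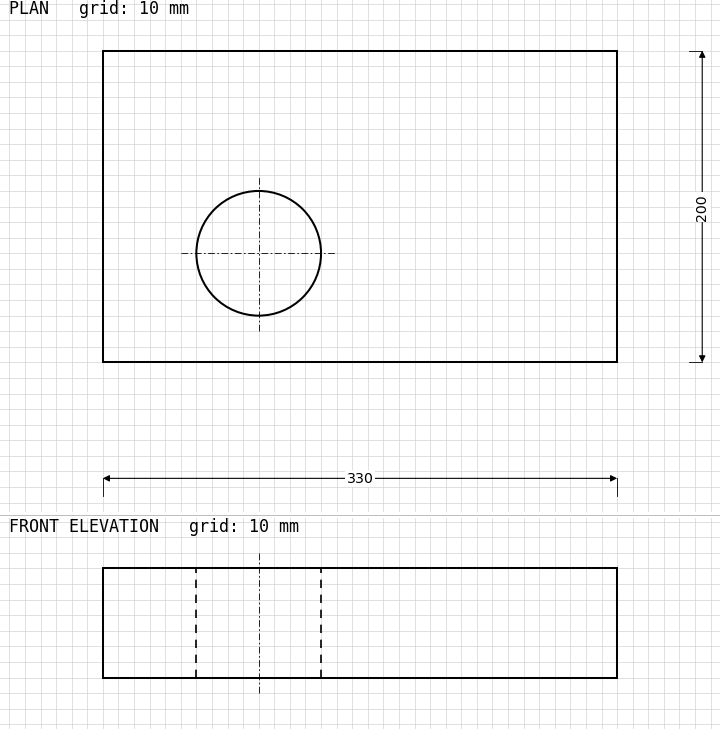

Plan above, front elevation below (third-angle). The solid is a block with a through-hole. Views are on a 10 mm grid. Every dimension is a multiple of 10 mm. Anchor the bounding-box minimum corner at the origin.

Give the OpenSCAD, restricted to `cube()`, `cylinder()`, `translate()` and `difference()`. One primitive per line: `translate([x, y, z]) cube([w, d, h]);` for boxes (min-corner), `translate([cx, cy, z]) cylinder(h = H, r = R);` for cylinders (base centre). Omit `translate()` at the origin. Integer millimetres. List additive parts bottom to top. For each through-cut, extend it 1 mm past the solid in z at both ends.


difference() {
  cube([330, 200, 70]);
  translate([100, 70, -1]) cylinder(h = 72, r = 40);
}


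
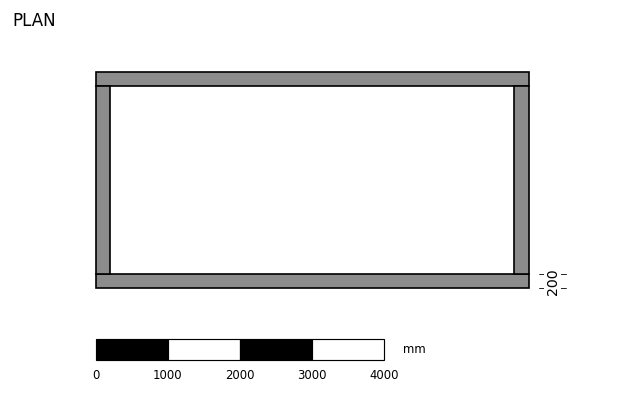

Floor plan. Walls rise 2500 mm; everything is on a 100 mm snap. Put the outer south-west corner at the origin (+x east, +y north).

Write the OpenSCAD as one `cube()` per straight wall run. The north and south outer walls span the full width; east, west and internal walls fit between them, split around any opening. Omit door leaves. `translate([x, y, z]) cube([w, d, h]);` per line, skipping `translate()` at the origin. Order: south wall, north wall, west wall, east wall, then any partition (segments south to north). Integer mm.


cube([6000, 200, 2500]);
translate([0, 2800, 0]) cube([6000, 200, 2500]);
translate([0, 200, 0]) cube([200, 2600, 2500]);
translate([5800, 200, 0]) cube([200, 2600, 2500]);


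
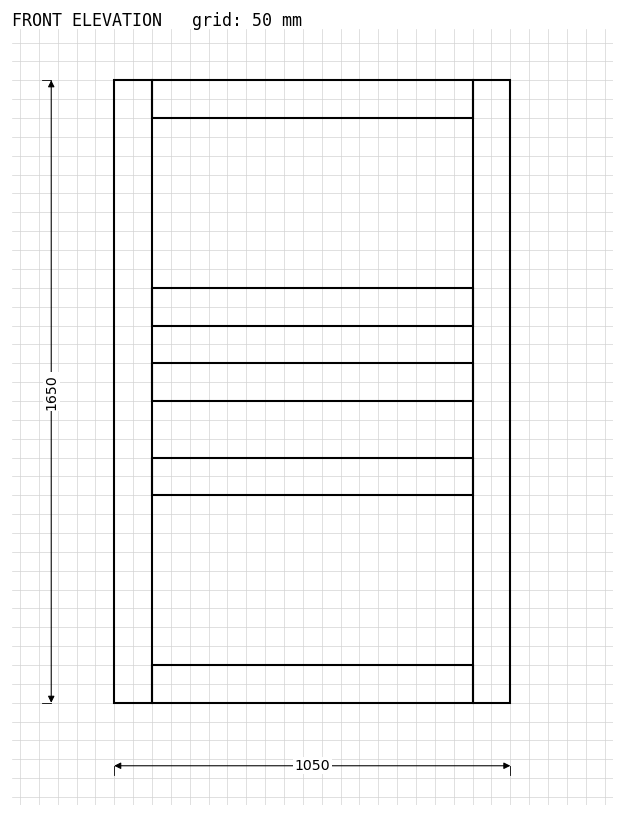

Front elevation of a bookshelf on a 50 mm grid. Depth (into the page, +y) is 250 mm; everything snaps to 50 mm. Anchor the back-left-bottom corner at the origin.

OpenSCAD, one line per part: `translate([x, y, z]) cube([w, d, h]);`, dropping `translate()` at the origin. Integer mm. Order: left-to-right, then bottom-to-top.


cube([100, 250, 1650]);
translate([100, 0, 0]) cube([850, 250, 100]);
translate([100, 0, 550]) cube([850, 250, 100]);
translate([100, 0, 800]) cube([850, 250, 100]);
translate([100, 0, 1000]) cube([850, 250, 100]);
translate([100, 0, 1550]) cube([850, 250, 100]);
translate([950, 0, 0]) cube([100, 250, 1650]);
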